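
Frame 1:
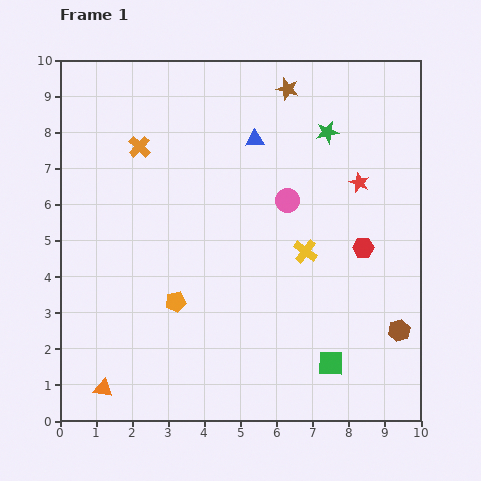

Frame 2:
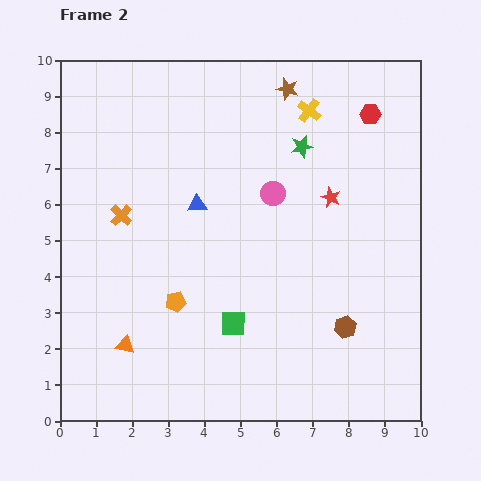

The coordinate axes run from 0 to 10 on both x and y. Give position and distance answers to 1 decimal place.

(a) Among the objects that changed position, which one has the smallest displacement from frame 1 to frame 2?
the pink circle

(moved 0.4)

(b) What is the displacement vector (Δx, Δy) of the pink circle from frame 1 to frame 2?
(-0.4, 0.2)

The pink circle was at (6.3, 6.1) in frame 1 and (5.9, 6.3) in frame 2.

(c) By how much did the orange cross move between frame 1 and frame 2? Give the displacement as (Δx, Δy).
(-0.5, -1.9)

The orange cross was at (2.2, 7.6) in frame 1 and (1.7, 5.7) in frame 2.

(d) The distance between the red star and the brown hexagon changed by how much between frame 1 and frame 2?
-0.6

Distance in frame 1: 4.2. Distance in frame 2: 3.6.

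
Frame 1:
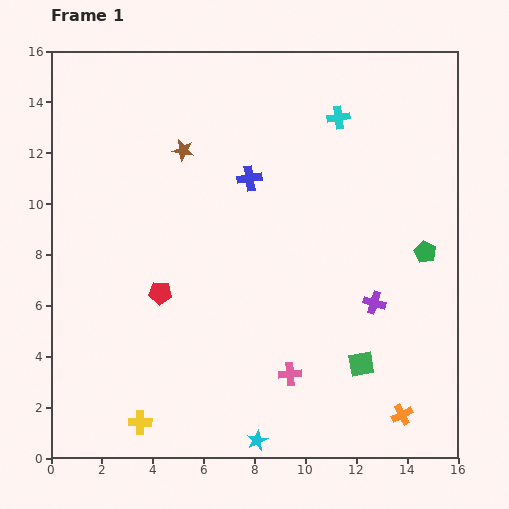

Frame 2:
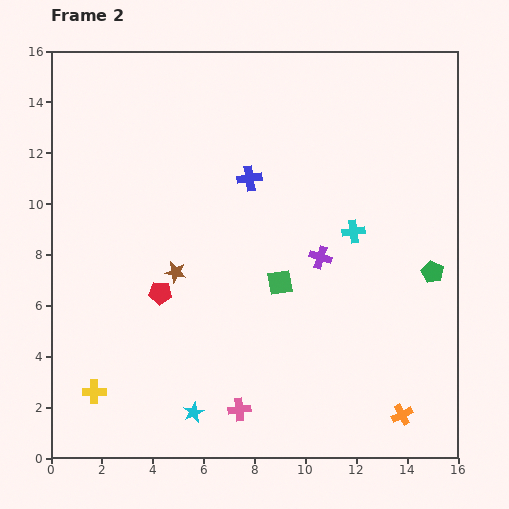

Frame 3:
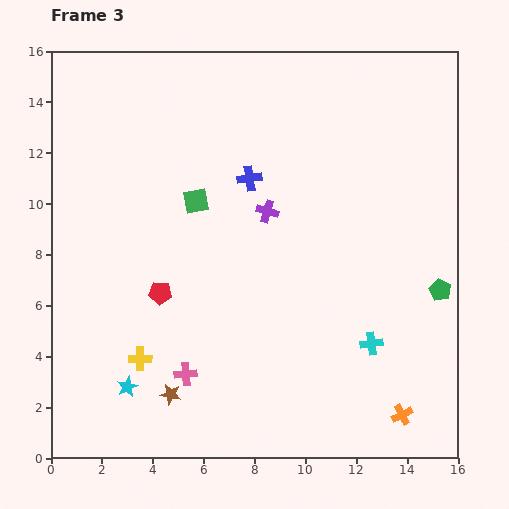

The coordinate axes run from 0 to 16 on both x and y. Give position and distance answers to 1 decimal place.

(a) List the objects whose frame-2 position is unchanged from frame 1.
the blue cross, the orange cross, the red pentagon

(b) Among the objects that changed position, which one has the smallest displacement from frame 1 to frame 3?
the green pentagon

(moved 1.6)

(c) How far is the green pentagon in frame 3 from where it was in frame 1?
1.6

The green pentagon moved from (14.7, 8.1) to (15.3, 6.6), a distance of √(0.6² + 1.5²) ≈ 1.6.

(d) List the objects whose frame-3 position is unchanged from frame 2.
the blue cross, the orange cross, the red pentagon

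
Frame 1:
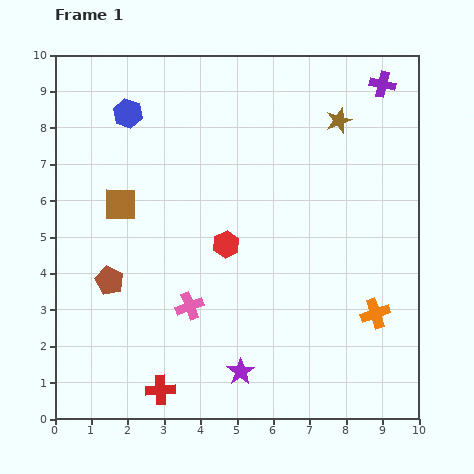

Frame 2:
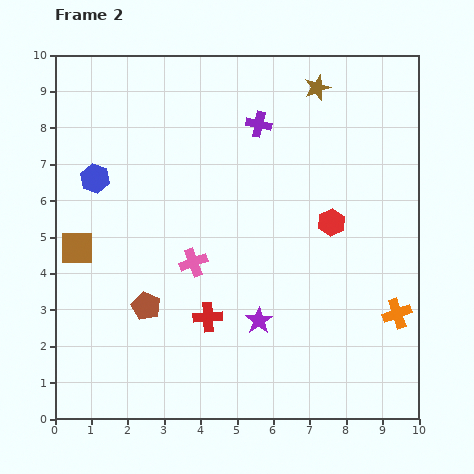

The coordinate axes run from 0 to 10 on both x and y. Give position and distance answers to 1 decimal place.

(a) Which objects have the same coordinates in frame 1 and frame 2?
none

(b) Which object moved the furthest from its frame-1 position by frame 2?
the purple cross

(moved 3.6; next 3.0)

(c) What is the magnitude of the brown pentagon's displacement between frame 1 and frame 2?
1.2

The brown pentagon moved from (1.5, 3.8) to (2.5, 3.1), a distance of √(1.0² + 0.7²) ≈ 1.2.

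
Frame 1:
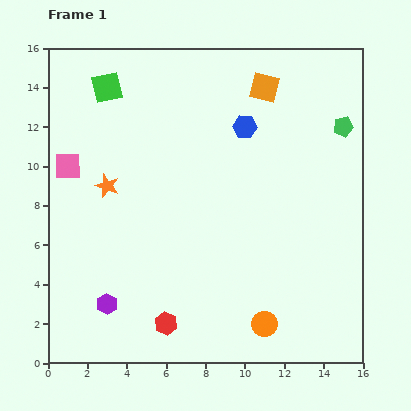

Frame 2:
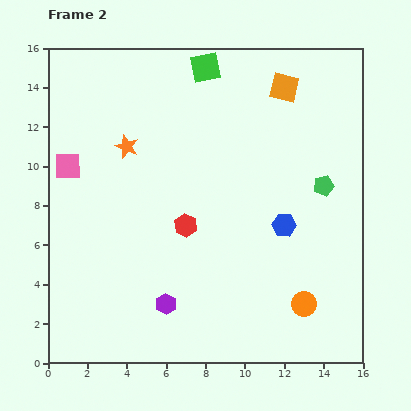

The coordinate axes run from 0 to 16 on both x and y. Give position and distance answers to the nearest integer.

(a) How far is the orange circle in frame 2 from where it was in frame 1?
2

The orange circle moved from (11, 2) to (13, 3), a distance of √(2² + 1²) ≈ 2.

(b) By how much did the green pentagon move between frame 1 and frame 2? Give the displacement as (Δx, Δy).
(-1, -3)

The green pentagon was at (15, 12) in frame 1 and (14, 9) in frame 2.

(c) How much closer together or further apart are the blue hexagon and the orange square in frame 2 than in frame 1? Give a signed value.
+5

Distance in frame 1: 2. Distance in frame 2: 7.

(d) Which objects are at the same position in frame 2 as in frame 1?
the pink square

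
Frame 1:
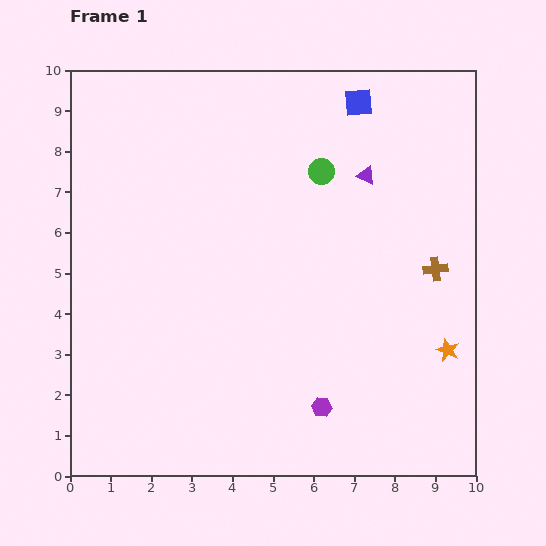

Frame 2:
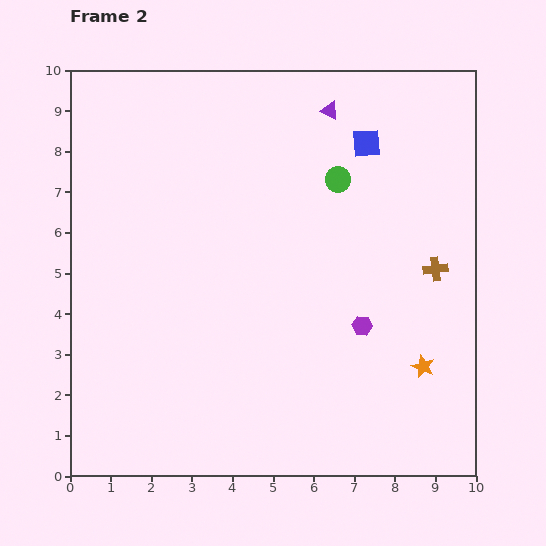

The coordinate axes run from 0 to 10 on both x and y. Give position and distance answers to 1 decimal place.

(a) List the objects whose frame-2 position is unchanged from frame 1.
the brown cross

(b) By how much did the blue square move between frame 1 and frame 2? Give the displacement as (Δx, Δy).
(0.2, -1.0)

The blue square was at (7.1, 9.2) in frame 1 and (7.3, 8.2) in frame 2.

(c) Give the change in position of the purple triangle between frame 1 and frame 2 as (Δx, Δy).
(-0.9, 1.6)

The purple triangle was at (7.3, 7.4) in frame 1 and (6.4, 9.0) in frame 2.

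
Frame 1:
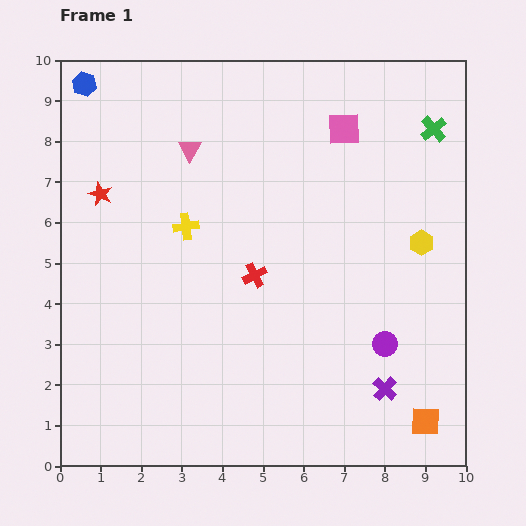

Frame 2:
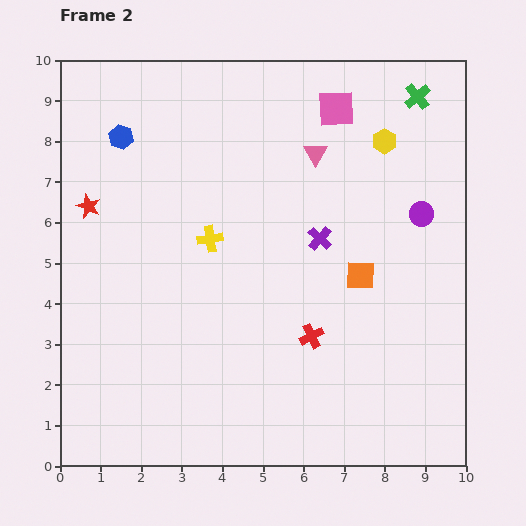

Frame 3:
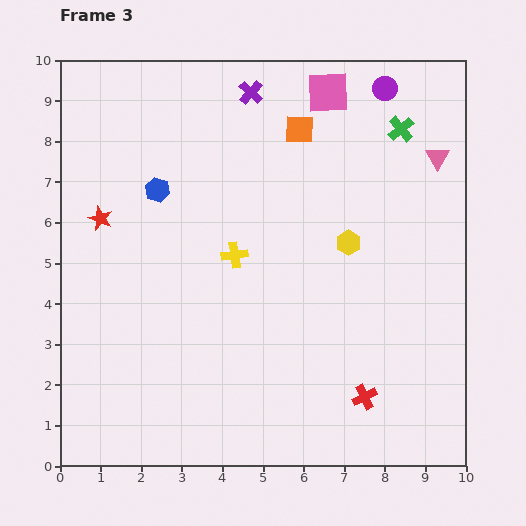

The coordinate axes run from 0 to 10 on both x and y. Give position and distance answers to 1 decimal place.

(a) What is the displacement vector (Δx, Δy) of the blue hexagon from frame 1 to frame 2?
(0.9, -1.3)

The blue hexagon was at (0.6, 9.4) in frame 1 and (1.5, 8.1) in frame 2.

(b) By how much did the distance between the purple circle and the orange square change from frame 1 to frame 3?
+0.2

Distance in frame 1: 2.1. Distance in frame 3: 2.3.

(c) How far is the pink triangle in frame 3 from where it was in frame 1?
6.1

The pink triangle moved from (3.2, 7.8) to (9.3, 7.6), a distance of √(6.1² + 0.2²) ≈ 6.1.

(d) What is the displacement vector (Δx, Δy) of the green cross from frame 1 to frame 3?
(-0.8, 0.0)

The green cross was at (9.2, 8.3) in frame 1 and (8.4, 8.3) in frame 3.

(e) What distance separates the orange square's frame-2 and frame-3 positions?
3.9

The orange square moved from (7.4, 4.7) to (5.9, 8.3), a distance of √(1.5² + 3.6²) ≈ 3.9.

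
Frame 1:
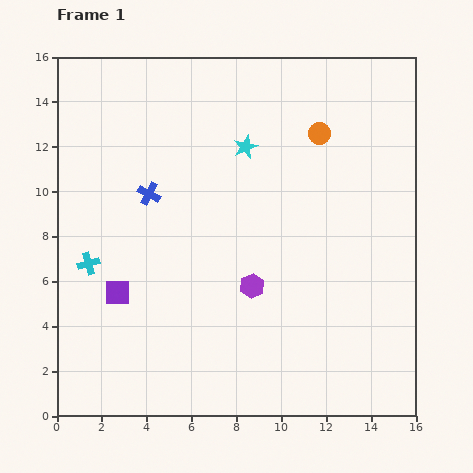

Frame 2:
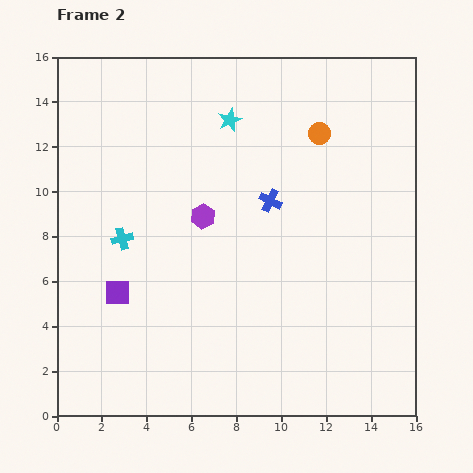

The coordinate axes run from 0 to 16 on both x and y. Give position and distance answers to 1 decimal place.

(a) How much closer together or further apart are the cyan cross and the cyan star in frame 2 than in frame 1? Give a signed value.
-1.5

Distance in frame 1: 8.7. Distance in frame 2: 7.2.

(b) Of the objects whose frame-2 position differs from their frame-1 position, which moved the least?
the cyan star

(moved 1.4)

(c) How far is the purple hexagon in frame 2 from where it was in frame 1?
3.8

The purple hexagon moved from (8.7, 5.8) to (6.5, 8.9), a distance of √(2.2² + 3.1²) ≈ 3.8.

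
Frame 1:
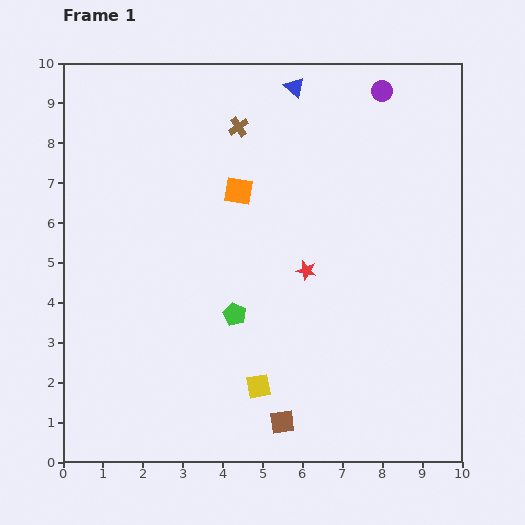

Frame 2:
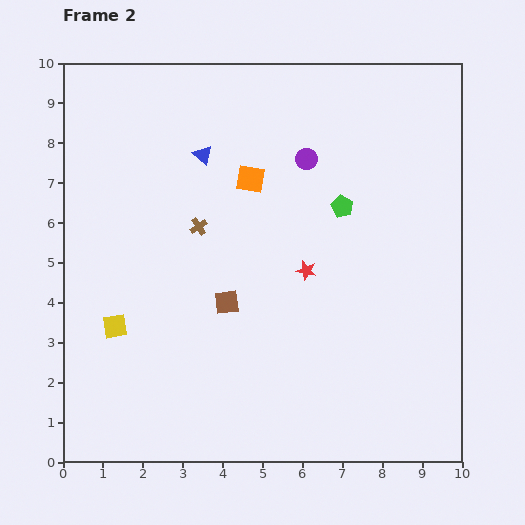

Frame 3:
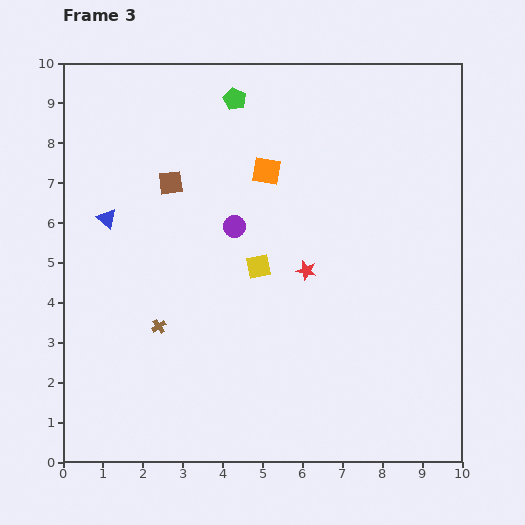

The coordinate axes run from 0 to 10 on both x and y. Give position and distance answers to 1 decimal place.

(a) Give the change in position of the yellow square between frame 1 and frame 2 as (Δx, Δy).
(-3.6, 1.5)

The yellow square was at (4.9, 1.9) in frame 1 and (1.3, 3.4) in frame 2.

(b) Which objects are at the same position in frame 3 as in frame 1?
the red star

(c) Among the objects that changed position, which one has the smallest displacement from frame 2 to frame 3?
the orange square

(moved 0.4)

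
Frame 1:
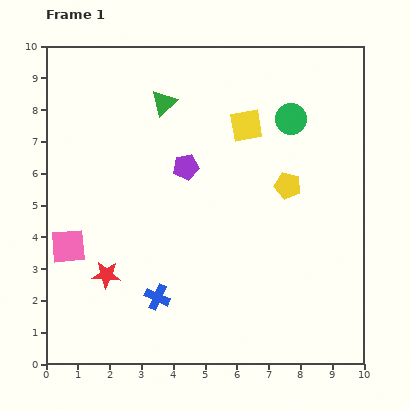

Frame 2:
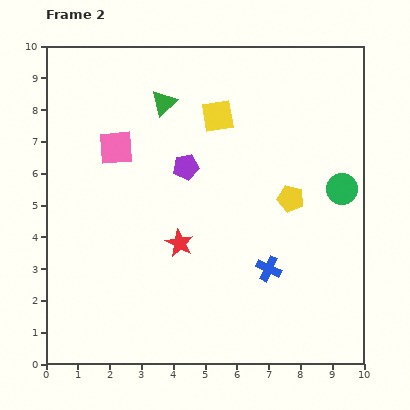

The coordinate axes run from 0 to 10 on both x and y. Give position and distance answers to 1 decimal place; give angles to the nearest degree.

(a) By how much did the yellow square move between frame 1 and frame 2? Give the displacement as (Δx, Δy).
(-0.9, 0.3)

The yellow square was at (6.3, 7.5) in frame 1 and (5.4, 7.8) in frame 2.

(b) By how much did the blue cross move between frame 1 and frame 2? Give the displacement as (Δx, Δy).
(3.5, 0.9)

The blue cross was at (3.5, 2.1) in frame 1 and (7.0, 3.0) in frame 2.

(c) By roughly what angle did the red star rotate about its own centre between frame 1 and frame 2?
24° clockwise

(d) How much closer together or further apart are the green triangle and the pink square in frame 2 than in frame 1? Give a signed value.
-3.3

Distance in frame 1: 5.4. Distance in frame 2: 2.1.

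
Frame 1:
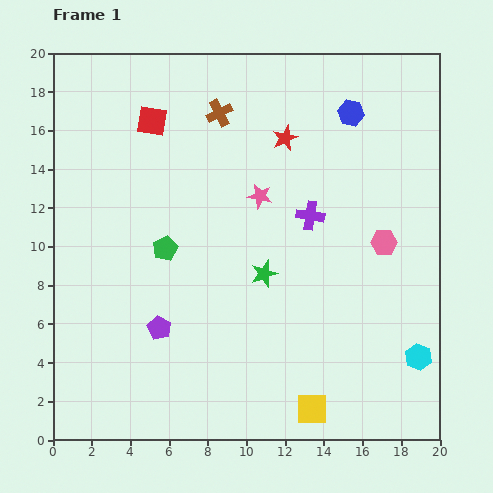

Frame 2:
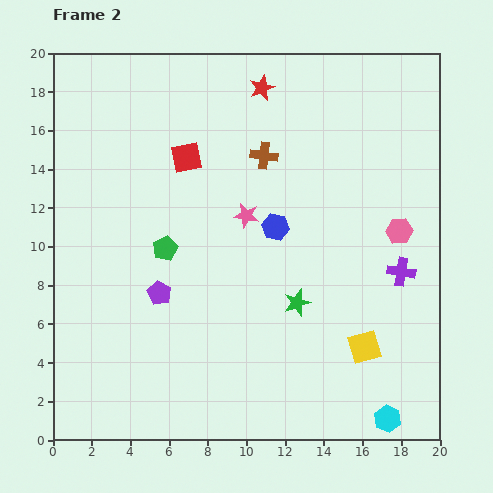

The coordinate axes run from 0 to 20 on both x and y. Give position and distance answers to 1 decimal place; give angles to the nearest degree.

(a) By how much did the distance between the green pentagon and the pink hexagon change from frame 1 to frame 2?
+0.8

Distance in frame 1: 11.3. Distance in frame 2: 12.1.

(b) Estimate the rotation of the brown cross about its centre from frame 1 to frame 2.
34° clockwise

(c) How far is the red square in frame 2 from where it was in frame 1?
2.6

The red square moved from (5.1, 16.5) to (6.9, 14.6), a distance of √(1.8² + 1.9²) ≈ 2.6.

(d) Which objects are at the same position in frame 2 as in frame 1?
the green pentagon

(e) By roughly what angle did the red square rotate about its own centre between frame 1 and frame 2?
20° counter-clockwise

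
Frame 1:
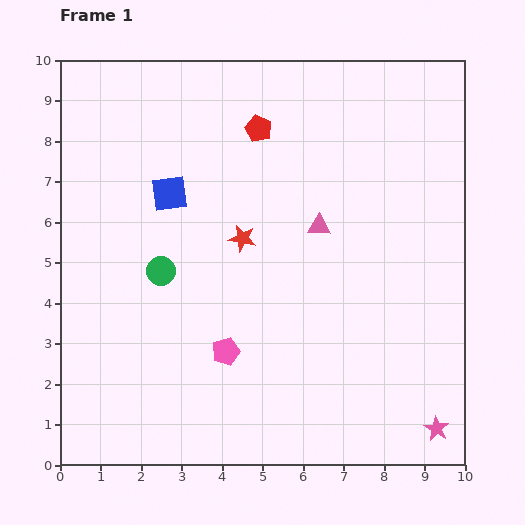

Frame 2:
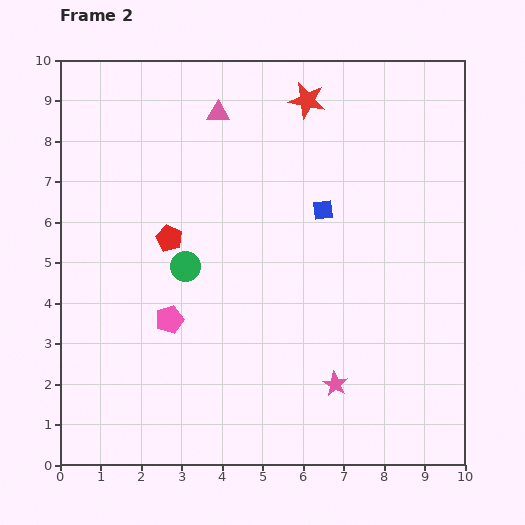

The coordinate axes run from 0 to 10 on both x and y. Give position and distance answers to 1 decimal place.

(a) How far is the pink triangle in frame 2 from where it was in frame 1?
3.8

The pink triangle moved from (6.4, 5.9) to (3.9, 8.7), a distance of √(2.5² + 2.8²) ≈ 3.8.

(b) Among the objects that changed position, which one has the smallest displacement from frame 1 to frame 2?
the green circle

(moved 0.6)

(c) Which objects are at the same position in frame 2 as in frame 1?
none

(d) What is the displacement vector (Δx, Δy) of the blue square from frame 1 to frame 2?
(3.8, -0.4)

The blue square was at (2.7, 6.7) in frame 1 and (6.5, 6.3) in frame 2.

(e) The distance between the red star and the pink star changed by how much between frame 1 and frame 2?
+0.3

Distance in frame 1: 6.7. Distance in frame 2: 7.0.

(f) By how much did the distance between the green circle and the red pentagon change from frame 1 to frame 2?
-3.4

Distance in frame 1: 4.2. Distance in frame 2: 0.8.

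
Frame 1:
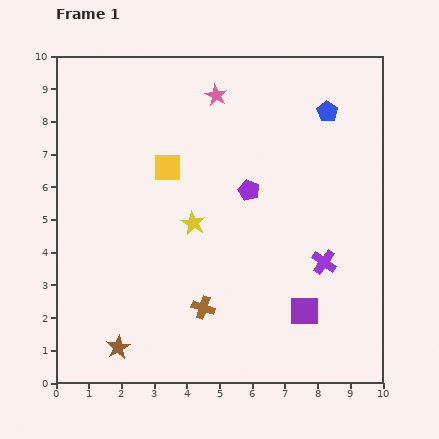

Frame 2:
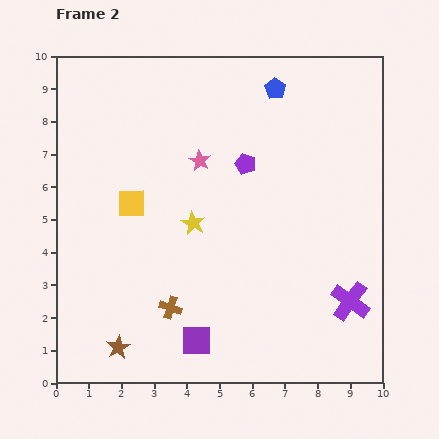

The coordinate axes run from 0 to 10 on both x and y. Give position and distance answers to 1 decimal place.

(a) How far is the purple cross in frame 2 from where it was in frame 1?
1.4

The purple cross moved from (8.2, 3.7) to (9.0, 2.5), a distance of √(0.8² + 1.2²) ≈ 1.4.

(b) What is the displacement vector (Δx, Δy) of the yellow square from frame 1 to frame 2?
(-1.1, -1.1)

The yellow square was at (3.4, 6.6) in frame 1 and (2.3, 5.5) in frame 2.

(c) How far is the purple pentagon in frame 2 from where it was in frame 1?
0.8

The purple pentagon moved from (5.9, 5.9) to (5.8, 6.7), a distance of √(0.1² + 0.8²) ≈ 0.8.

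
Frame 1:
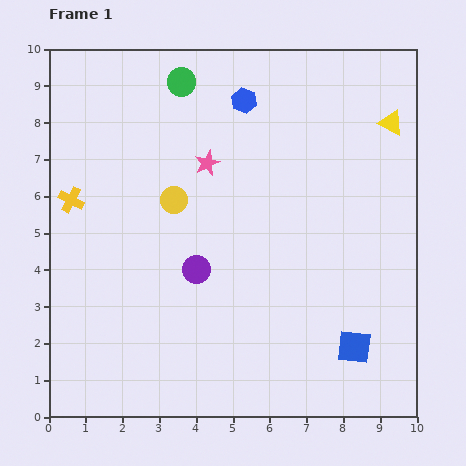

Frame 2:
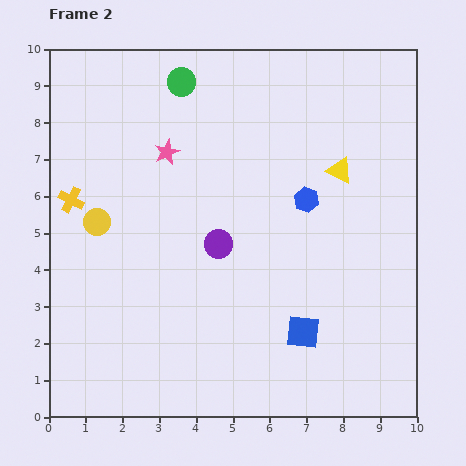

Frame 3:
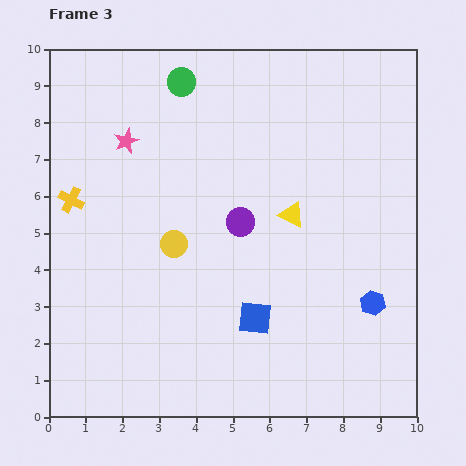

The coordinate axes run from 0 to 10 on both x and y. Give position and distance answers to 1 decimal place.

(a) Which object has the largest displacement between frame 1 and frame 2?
the blue hexagon

(moved 3.2; next 2.2)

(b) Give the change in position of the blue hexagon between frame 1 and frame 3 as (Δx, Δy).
(3.5, -5.5)

The blue hexagon was at (5.3, 8.6) in frame 1 and (8.8, 3.1) in frame 3.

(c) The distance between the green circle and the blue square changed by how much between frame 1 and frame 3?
-1.9

Distance in frame 1: 8.6. Distance in frame 3: 6.7.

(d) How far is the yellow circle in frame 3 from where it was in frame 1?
1.2

The yellow circle moved from (3.4, 5.9) to (3.4, 4.7), a distance of √(0.0² + 1.2²) ≈ 1.2.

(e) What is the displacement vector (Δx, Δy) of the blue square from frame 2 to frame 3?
(-1.3, 0.4)

The blue square was at (6.9, 2.3) in frame 2 and (5.6, 2.7) in frame 3.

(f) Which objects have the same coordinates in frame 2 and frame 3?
the green circle, the yellow cross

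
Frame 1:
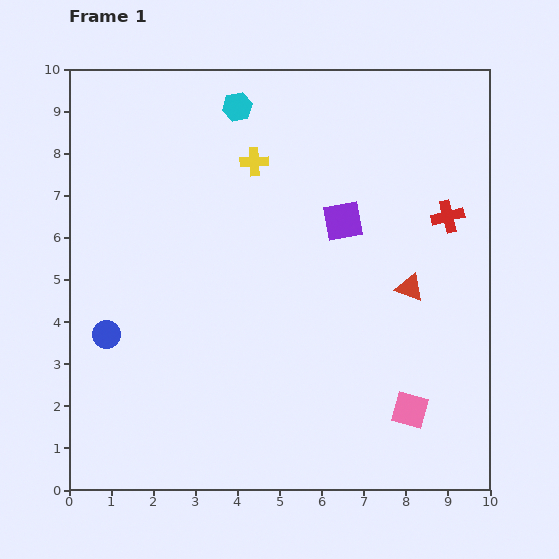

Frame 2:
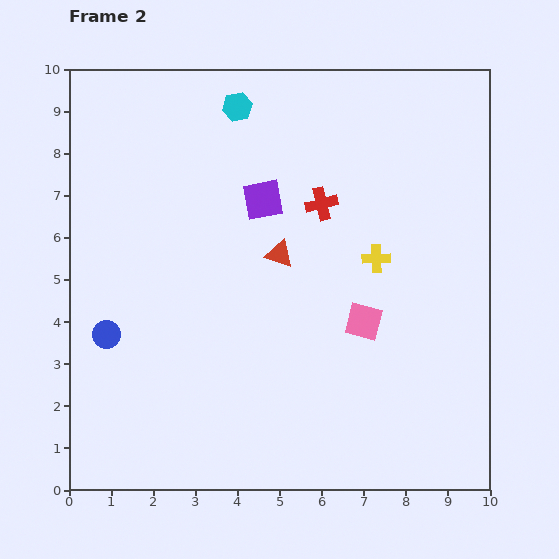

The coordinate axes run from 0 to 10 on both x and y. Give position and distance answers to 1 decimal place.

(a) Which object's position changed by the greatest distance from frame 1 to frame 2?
the yellow cross

(moved 3.7; next 3.2)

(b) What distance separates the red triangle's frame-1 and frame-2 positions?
3.2

The red triangle moved from (8.1, 4.8) to (5.0, 5.6), a distance of √(3.1² + 0.8²) ≈ 3.2.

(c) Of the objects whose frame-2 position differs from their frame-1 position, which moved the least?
the purple square

(moved 2.0)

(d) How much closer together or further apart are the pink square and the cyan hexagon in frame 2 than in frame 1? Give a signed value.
-2.4

Distance in frame 1: 8.3. Distance in frame 2: 5.9.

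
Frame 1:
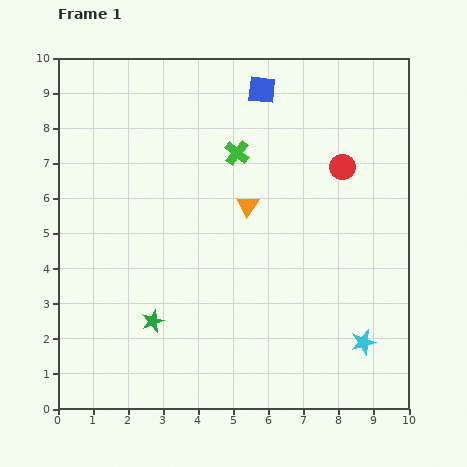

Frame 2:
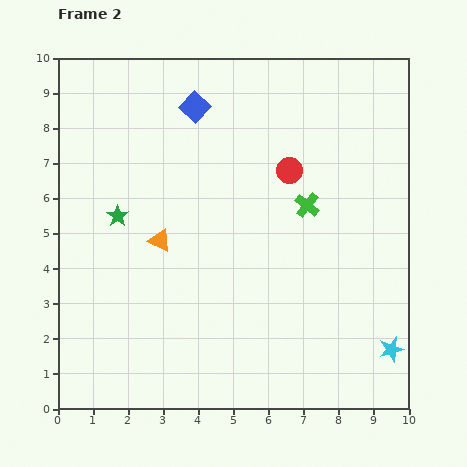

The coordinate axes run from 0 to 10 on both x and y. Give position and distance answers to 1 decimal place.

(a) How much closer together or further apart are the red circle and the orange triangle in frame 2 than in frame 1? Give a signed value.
+1.3

Distance in frame 1: 2.9. Distance in frame 2: 4.2.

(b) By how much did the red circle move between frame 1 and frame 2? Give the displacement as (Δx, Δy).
(-1.5, -0.1)

The red circle was at (8.1, 6.9) in frame 1 and (6.6, 6.8) in frame 2.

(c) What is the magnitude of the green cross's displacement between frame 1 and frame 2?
2.5

The green cross moved from (5.1, 7.3) to (7.1, 5.8), a distance of √(2.0² + 1.5²) ≈ 2.5.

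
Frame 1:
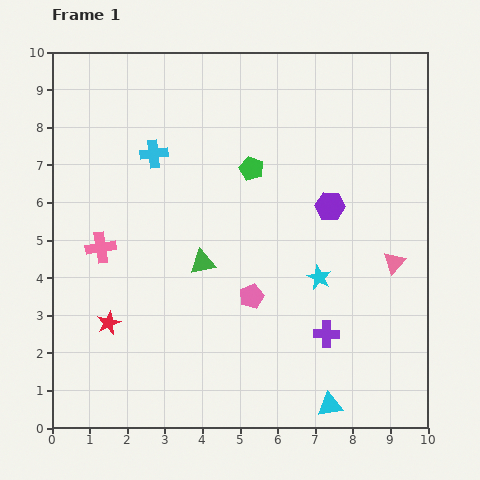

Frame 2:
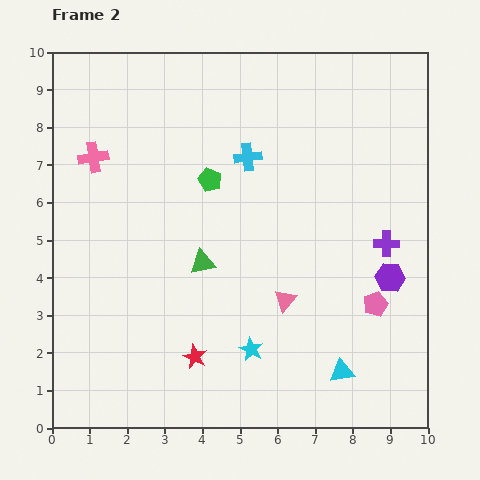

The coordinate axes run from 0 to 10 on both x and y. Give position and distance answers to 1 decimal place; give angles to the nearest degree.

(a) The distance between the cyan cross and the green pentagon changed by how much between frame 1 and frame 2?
-1.4

Distance in frame 1: 2.6. Distance in frame 2: 1.2.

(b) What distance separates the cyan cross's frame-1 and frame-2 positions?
2.5

The cyan cross moved from (2.7, 7.3) to (5.2, 7.2), a distance of √(2.5² + 0.1²) ≈ 2.5.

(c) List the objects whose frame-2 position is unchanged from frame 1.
the green triangle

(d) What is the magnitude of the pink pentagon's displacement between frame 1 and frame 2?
3.3

The pink pentagon moved from (5.3, 3.5) to (8.6, 3.3), a distance of √(3.3² + 0.2²) ≈ 3.3.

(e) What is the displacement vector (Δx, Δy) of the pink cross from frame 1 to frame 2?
(-0.2, 2.4)

The pink cross was at (1.3, 4.8) in frame 1 and (1.1, 7.2) in frame 2.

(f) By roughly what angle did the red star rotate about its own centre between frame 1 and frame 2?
22° counter-clockwise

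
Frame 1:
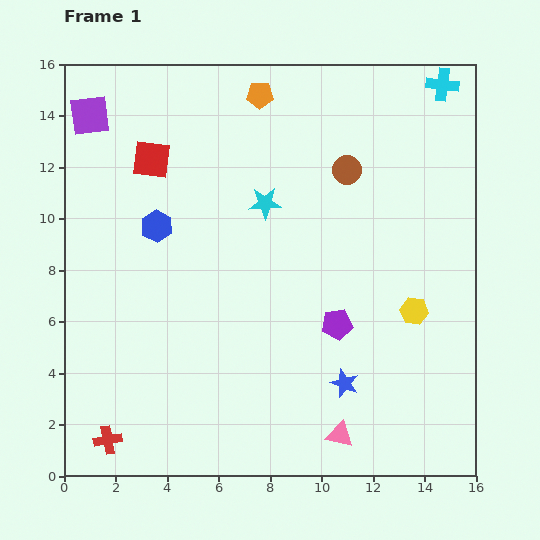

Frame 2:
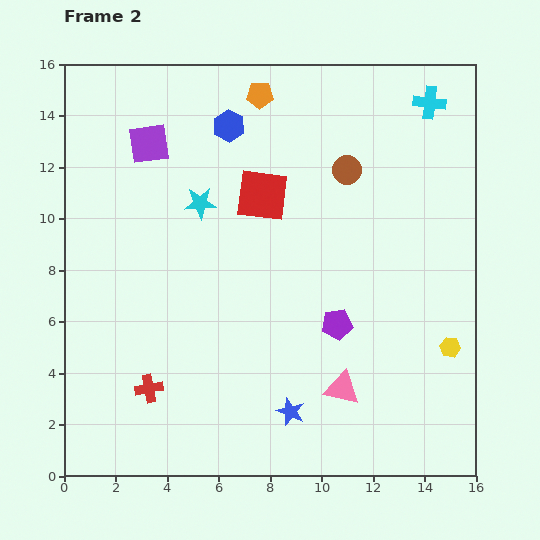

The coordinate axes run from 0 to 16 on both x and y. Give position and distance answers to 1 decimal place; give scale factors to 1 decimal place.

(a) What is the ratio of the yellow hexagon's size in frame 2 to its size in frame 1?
0.7×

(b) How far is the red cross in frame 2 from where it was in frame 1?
2.6

The red cross moved from (1.7, 1.4) to (3.3, 3.4), a distance of √(1.6² + 2.0²) ≈ 2.6.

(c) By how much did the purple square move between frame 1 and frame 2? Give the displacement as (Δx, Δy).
(2.3, -1.1)

The purple square was at (1.0, 14.0) in frame 1 and (3.3, 12.9) in frame 2.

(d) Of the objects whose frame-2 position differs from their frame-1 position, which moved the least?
the cyan cross

(moved 0.9)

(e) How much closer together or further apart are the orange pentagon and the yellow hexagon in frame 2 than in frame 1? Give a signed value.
+2.0

Distance in frame 1: 10.3. Distance in frame 2: 12.3.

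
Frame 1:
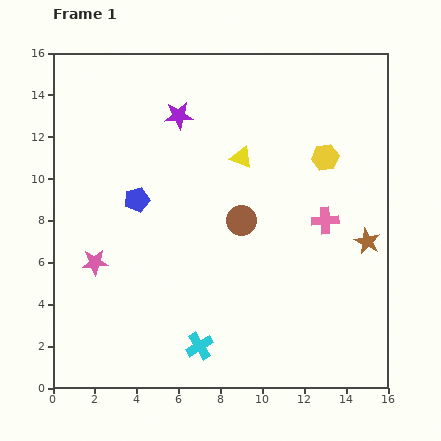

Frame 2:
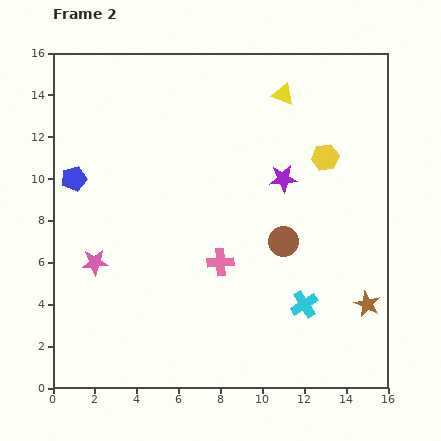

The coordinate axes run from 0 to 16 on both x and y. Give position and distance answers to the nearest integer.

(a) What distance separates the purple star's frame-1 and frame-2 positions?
6

The purple star moved from (6, 13) to (11, 10), a distance of √(5² + 3²) ≈ 6.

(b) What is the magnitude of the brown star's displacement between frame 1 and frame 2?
3

The brown star moved from (15, 7) to (15, 4), a distance of √(0² + 3²) ≈ 3.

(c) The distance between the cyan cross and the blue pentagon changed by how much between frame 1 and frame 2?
+5

Distance in frame 1: 8. Distance in frame 2: 13.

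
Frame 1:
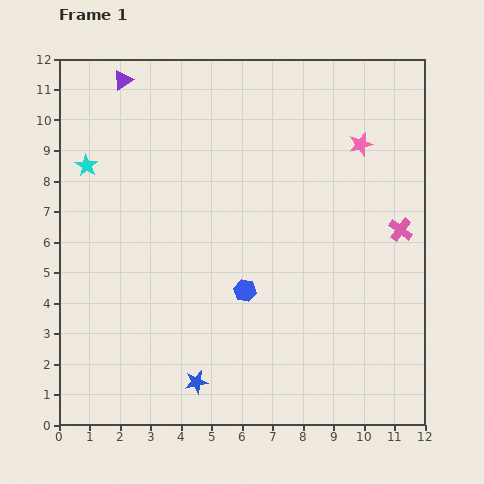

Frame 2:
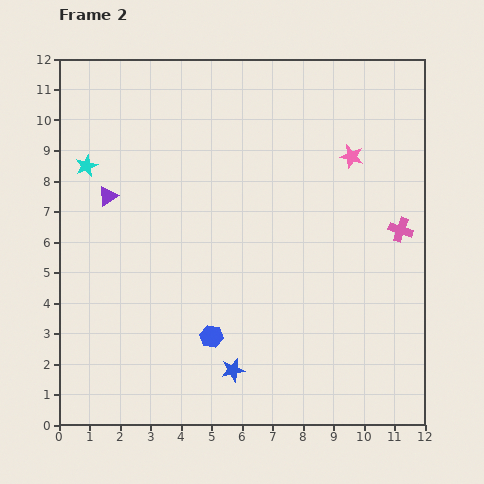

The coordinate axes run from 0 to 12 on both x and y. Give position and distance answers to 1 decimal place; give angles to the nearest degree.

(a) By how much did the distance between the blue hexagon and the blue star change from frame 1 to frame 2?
-2.1

Distance in frame 1: 3.4. Distance in frame 2: 1.3.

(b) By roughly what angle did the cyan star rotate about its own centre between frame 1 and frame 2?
15° clockwise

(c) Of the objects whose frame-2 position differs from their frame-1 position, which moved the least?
the pink star

(moved 0.5)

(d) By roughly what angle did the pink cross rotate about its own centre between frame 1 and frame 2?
18° counter-clockwise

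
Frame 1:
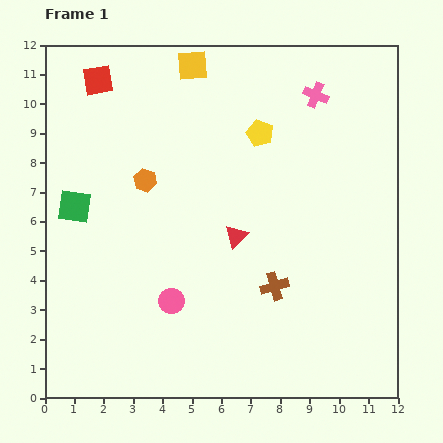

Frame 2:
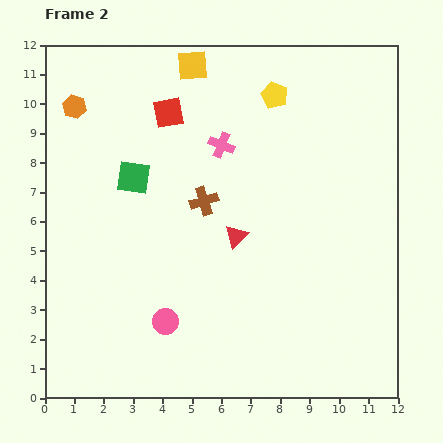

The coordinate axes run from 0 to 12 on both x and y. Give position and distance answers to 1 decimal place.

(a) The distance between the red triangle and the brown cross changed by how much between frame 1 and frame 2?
-0.5

Distance in frame 1: 2.1. Distance in frame 2: 1.6.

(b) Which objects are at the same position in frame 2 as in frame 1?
the yellow square, the red triangle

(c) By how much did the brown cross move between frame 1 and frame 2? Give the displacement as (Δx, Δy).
(-2.4, 2.9)

The brown cross was at (7.8, 3.8) in frame 1 and (5.4, 6.7) in frame 2.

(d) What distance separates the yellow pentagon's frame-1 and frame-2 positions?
1.4

The yellow pentagon moved from (7.3, 9.0) to (7.8, 10.3), a distance of √(0.5² + 1.3²) ≈ 1.4.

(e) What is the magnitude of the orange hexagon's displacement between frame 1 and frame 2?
3.5

The orange hexagon moved from (3.4, 7.4) to (1.0, 9.9), a distance of √(2.4² + 2.5²) ≈ 3.5.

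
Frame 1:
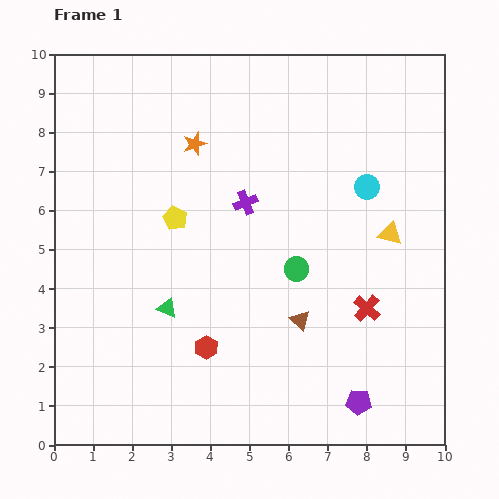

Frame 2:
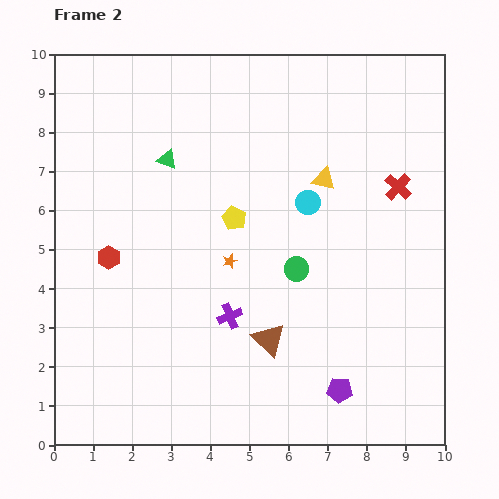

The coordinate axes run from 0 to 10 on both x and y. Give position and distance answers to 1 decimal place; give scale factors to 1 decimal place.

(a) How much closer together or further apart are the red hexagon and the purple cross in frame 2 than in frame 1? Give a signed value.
-0.4

Distance in frame 1: 3.8. Distance in frame 2: 3.4.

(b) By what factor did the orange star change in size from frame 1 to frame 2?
0.6×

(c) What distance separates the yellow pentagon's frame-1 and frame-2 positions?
1.5

The yellow pentagon moved from (3.1, 5.8) to (4.6, 5.8), a distance of √(1.5² + 0.0²) ≈ 1.5.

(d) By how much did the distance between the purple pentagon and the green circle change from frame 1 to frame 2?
-0.5

Distance in frame 1: 3.8. Distance in frame 2: 3.3.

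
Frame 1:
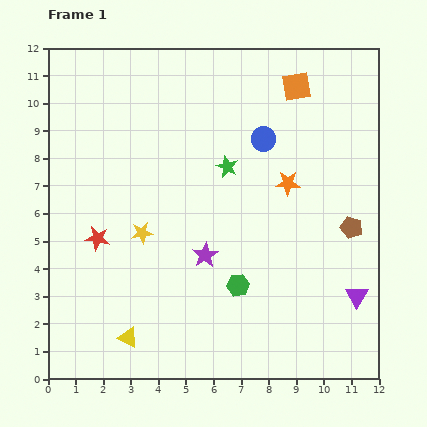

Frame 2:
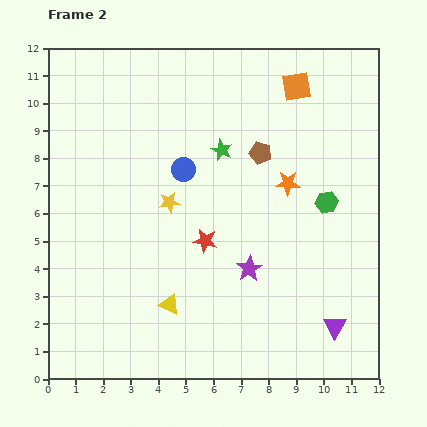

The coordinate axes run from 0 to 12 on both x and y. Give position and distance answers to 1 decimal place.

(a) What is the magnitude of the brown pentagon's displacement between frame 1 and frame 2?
4.3

The brown pentagon moved from (11.0, 5.5) to (7.7, 8.2), a distance of √(3.3² + 2.7²) ≈ 4.3.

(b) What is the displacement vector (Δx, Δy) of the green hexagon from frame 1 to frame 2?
(3.2, 3.0)

The green hexagon was at (6.9, 3.4) in frame 1 and (10.1, 6.4) in frame 2.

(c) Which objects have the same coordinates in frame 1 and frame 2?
the orange star, the orange square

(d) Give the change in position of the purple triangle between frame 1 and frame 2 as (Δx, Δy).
(-0.8, -1.1)

The purple triangle was at (11.2, 3.0) in frame 1 and (10.4, 1.9) in frame 2.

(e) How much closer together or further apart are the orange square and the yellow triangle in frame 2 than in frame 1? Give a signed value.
-1.9

Distance in frame 1: 11.0. Distance in frame 2: 9.1.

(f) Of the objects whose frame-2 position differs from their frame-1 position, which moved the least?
the green star

(moved 0.6)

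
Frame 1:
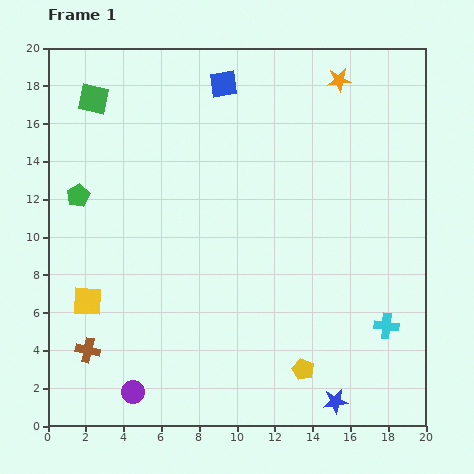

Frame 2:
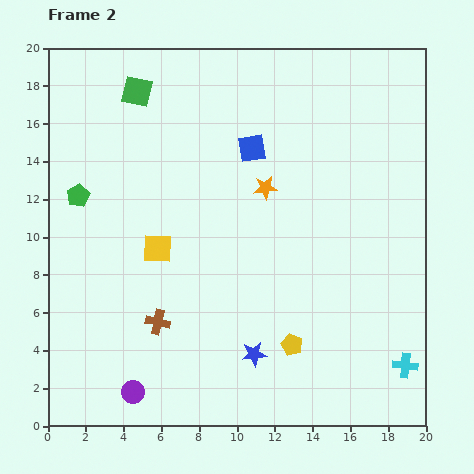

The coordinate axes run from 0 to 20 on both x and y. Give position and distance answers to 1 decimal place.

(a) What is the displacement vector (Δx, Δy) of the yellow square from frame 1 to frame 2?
(3.7, 2.8)

The yellow square was at (2.1, 6.6) in frame 1 and (5.8, 9.4) in frame 2.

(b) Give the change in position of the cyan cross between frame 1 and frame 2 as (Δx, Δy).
(1.0, -2.1)

The cyan cross was at (17.9, 5.3) in frame 1 and (18.9, 3.2) in frame 2.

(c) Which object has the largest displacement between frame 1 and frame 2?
the orange star

(moved 6.9; next 5.0)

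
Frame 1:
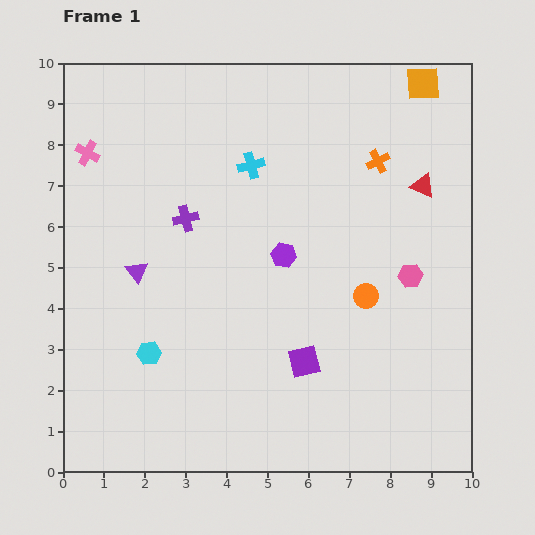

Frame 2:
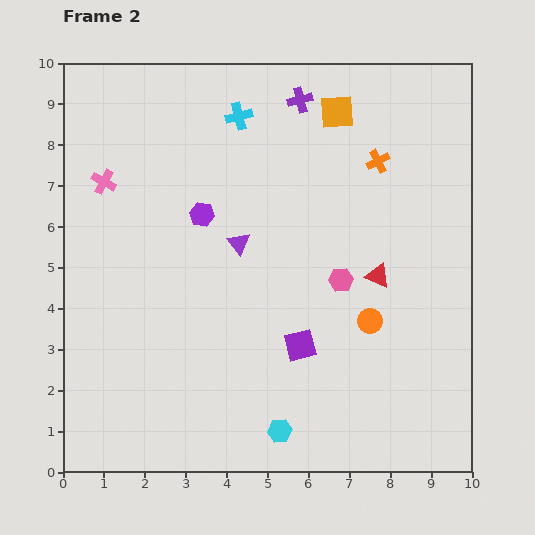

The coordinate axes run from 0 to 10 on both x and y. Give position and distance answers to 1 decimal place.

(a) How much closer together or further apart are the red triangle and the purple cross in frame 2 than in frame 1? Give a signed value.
-1.2

Distance in frame 1: 5.9. Distance in frame 2: 4.7.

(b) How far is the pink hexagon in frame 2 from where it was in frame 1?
1.7

The pink hexagon moved from (8.5, 4.8) to (6.8, 4.7), a distance of √(1.7² + 0.1²) ≈ 1.7.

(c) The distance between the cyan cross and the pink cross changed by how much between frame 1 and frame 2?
-0.3

Distance in frame 1: 4.0. Distance in frame 2: 3.7.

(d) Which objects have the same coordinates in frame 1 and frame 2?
the orange cross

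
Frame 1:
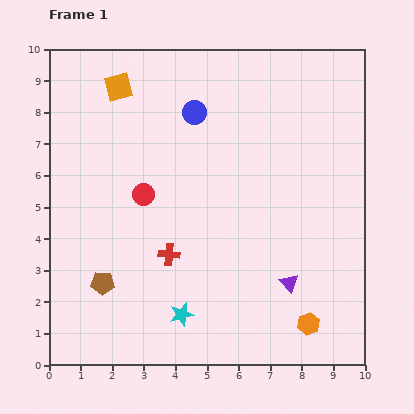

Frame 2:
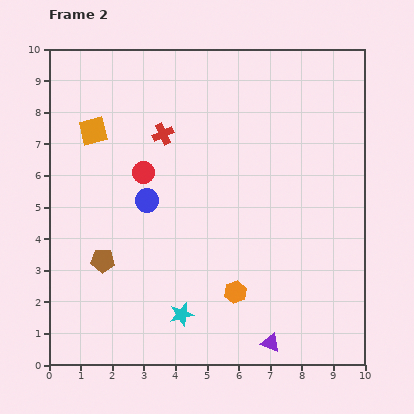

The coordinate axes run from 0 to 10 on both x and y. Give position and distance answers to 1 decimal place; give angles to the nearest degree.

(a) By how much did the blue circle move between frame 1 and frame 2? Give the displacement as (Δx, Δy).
(-1.5, -2.8)

The blue circle was at (4.6, 8.0) in frame 1 and (3.1, 5.2) in frame 2.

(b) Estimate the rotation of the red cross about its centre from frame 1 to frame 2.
30° counter-clockwise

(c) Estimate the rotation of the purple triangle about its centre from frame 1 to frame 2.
29° counter-clockwise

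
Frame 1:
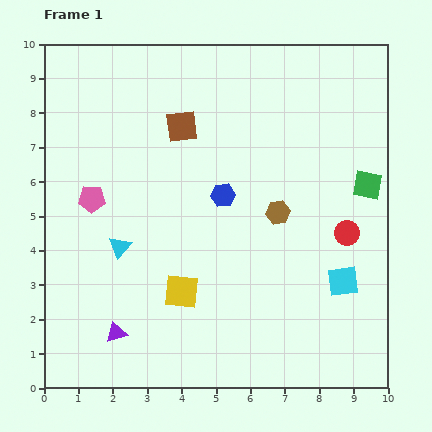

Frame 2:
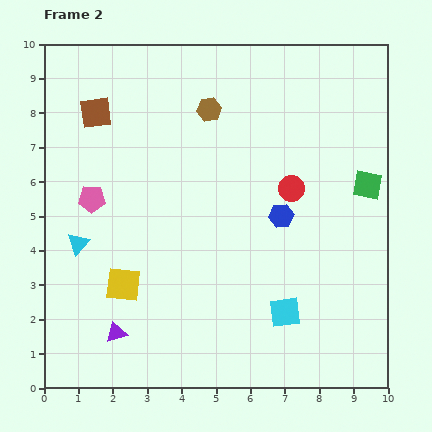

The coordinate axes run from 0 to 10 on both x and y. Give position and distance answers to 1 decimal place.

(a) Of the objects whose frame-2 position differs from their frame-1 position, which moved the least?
the cyan triangle

(moved 1.2)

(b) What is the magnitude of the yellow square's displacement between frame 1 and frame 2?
1.7

The yellow square moved from (4.0, 2.8) to (2.3, 3.0), a distance of √(1.7² + 0.2²) ≈ 1.7.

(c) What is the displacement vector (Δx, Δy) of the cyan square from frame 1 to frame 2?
(-1.7, -0.9)

The cyan square was at (8.7, 3.1) in frame 1 and (7.0, 2.2) in frame 2.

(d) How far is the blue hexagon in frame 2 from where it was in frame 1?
1.8

The blue hexagon moved from (5.2, 5.6) to (6.9, 5.0), a distance of √(1.7² + 0.6²) ≈ 1.8.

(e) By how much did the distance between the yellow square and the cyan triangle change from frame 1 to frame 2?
-0.4

Distance in frame 1: 2.2. Distance in frame 2: 1.8.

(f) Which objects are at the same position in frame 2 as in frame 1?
the pink pentagon, the purple triangle, the green square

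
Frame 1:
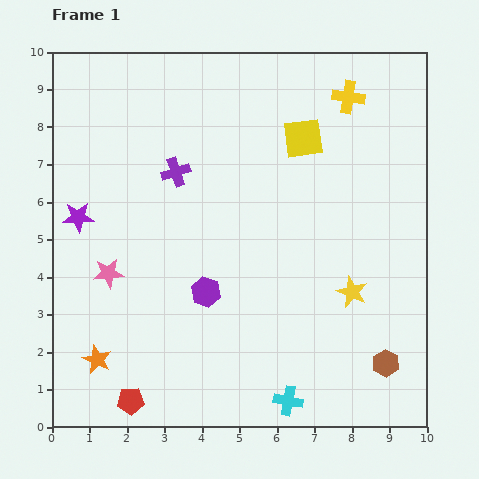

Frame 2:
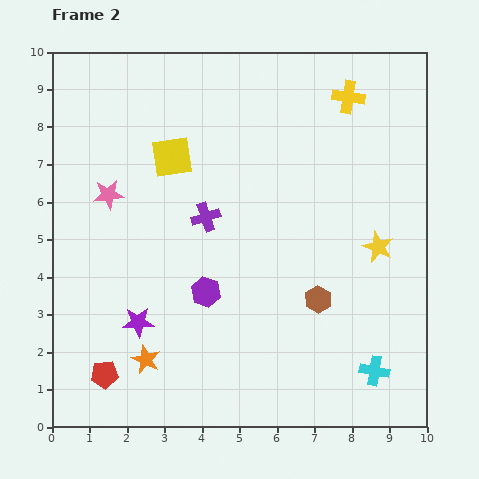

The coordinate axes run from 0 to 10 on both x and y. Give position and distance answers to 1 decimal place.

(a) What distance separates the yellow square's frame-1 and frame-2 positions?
3.5

The yellow square moved from (6.7, 7.7) to (3.2, 7.2), a distance of √(3.5² + 0.5²) ≈ 3.5.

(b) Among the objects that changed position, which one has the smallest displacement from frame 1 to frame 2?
the red pentagon

(moved 1.0)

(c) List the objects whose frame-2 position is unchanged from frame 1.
the yellow cross, the purple hexagon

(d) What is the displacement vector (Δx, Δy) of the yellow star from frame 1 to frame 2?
(0.7, 1.2)

The yellow star was at (8.0, 3.6) in frame 1 and (8.7, 4.8) in frame 2.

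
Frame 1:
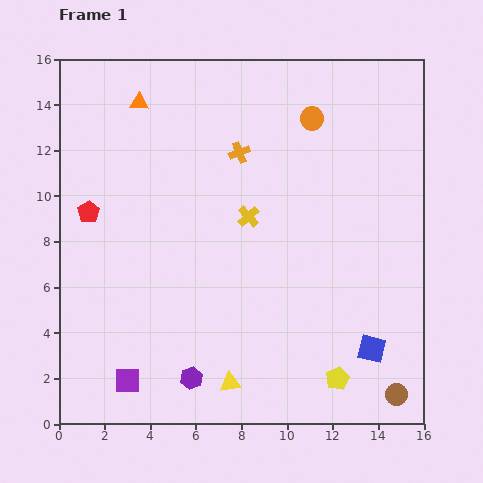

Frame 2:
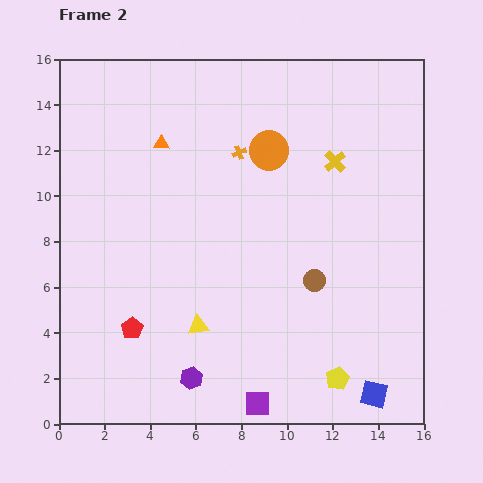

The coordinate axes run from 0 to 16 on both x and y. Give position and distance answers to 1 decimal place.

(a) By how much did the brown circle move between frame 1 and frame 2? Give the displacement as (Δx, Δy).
(-3.6, 5.0)

The brown circle was at (14.8, 1.3) in frame 1 and (11.2, 6.3) in frame 2.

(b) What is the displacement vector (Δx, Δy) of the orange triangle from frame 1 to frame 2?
(1.0, -1.8)

The orange triangle was at (3.5, 14.1) in frame 1 and (4.5, 12.3) in frame 2.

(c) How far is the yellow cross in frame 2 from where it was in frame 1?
4.5

The yellow cross moved from (8.3, 9.1) to (12.1, 11.5), a distance of √(3.8² + 2.4²) ≈ 4.5.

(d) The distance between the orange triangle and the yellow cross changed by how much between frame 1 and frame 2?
+0.7

Distance in frame 1: 6.9. Distance in frame 2: 7.6.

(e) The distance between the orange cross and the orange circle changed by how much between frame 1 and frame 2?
-2.2

Distance in frame 1: 3.5. Distance in frame 2: 1.3.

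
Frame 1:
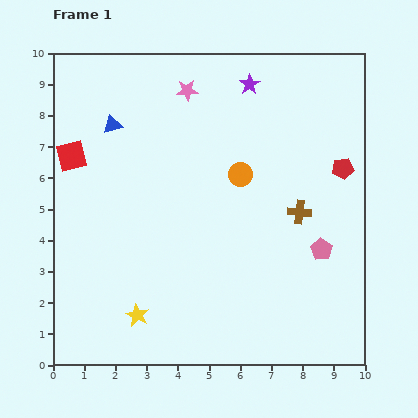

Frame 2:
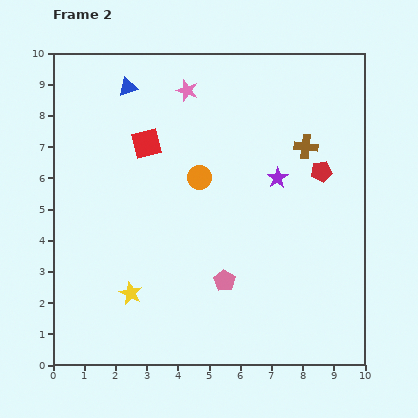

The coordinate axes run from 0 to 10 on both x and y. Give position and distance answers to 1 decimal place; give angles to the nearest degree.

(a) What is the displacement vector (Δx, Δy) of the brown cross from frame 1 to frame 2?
(0.2, 2.1)

The brown cross was at (7.9, 4.9) in frame 1 and (8.1, 7.0) in frame 2.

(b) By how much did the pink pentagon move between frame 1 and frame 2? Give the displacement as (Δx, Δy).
(-3.1, -1.0)

The pink pentagon was at (8.6, 3.7) in frame 1 and (5.5, 2.7) in frame 2.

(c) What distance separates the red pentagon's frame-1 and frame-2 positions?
0.7

The red pentagon moved from (9.3, 6.3) to (8.6, 6.2), a distance of √(0.7² + 0.1²) ≈ 0.7.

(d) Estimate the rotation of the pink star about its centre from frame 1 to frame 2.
24° clockwise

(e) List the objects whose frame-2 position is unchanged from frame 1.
the pink star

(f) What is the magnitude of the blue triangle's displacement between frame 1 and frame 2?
1.3

The blue triangle moved from (1.9, 7.7) to (2.4, 8.9), a distance of √(0.5² + 1.2²) ≈ 1.3.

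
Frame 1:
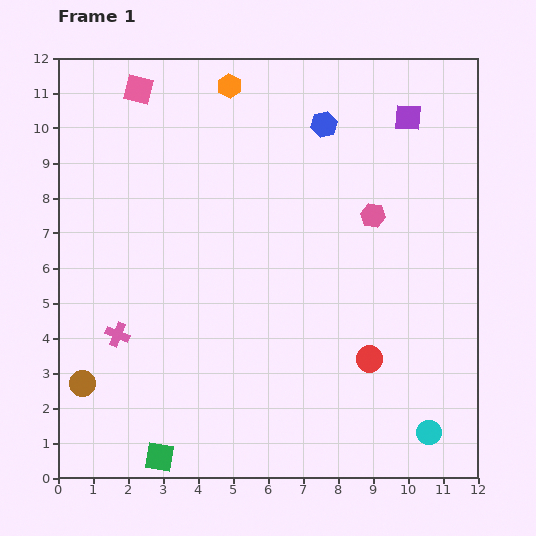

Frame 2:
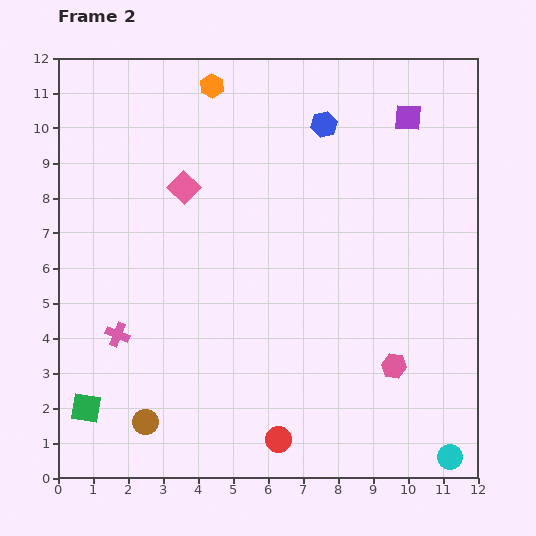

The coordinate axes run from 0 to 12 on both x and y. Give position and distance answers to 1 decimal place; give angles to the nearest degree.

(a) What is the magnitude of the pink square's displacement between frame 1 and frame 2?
3.1

The pink square moved from (2.3, 11.1) to (3.6, 8.3), a distance of √(1.3² + 2.8²) ≈ 3.1.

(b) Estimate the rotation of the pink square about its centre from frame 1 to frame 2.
30° clockwise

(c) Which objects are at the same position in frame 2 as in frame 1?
the purple square, the pink cross, the blue hexagon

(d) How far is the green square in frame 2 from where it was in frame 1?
2.5

The green square moved from (2.9, 0.6) to (0.8, 2.0), a distance of √(2.1² + 1.4²) ≈ 2.5.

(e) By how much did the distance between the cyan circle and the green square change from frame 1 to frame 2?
+2.8

Distance in frame 1: 7.7. Distance in frame 2: 10.5.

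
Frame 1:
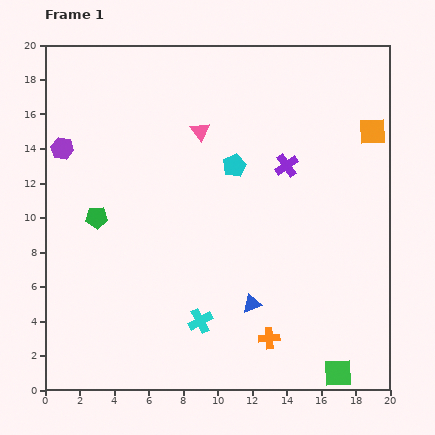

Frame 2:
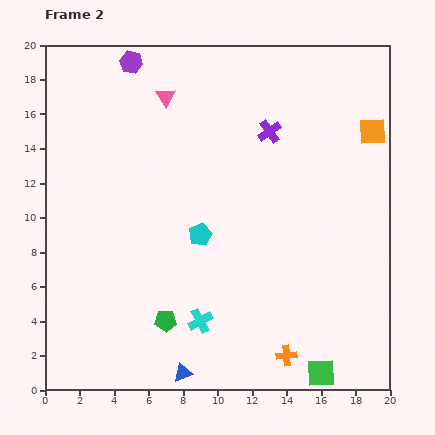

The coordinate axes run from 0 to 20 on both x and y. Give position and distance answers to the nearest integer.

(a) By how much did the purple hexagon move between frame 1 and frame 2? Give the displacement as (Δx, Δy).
(4, 5)

The purple hexagon was at (1, 14) in frame 1 and (5, 19) in frame 2.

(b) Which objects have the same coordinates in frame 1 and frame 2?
the orange square, the cyan cross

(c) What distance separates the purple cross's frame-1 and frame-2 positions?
2

The purple cross moved from (14, 13) to (13, 15), a distance of √(1² + 2²) ≈ 2.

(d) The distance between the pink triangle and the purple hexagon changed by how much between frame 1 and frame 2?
-5

Distance in frame 1: 8. Distance in frame 2: 3.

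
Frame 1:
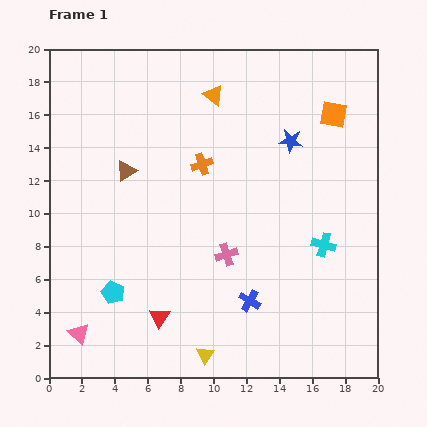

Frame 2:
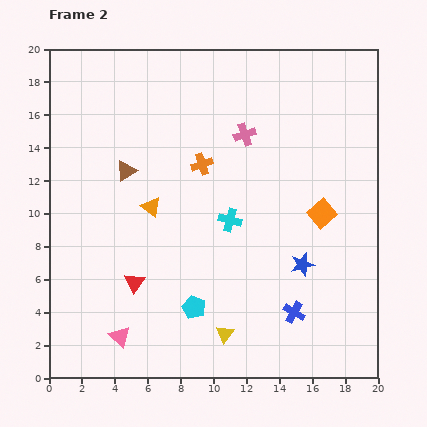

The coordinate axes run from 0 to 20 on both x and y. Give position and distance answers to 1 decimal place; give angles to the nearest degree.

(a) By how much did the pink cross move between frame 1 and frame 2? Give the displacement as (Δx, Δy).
(1.1, 7.3)

The pink cross was at (10.8, 7.5) in frame 1 and (11.9, 14.8) in frame 2.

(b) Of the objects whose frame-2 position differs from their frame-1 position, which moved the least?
the yellow triangle

(moved 1.8)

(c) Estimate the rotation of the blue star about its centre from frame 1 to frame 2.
23° counter-clockwise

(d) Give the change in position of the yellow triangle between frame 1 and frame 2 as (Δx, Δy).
(1.2, 1.3)

The yellow triangle was at (9.5, 1.4) in frame 1 and (10.7, 2.7) in frame 2.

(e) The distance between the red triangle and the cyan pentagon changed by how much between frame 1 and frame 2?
+0.7

Distance in frame 1: 3.2. Distance in frame 2: 3.9.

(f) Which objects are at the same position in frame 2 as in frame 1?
the orange cross, the brown triangle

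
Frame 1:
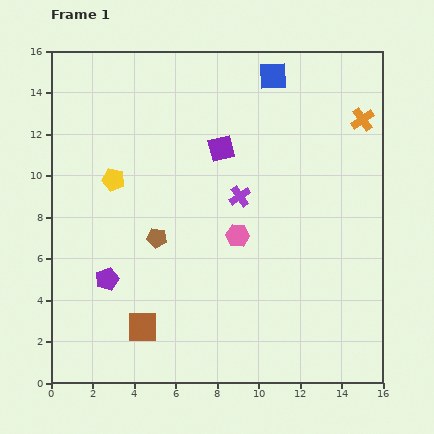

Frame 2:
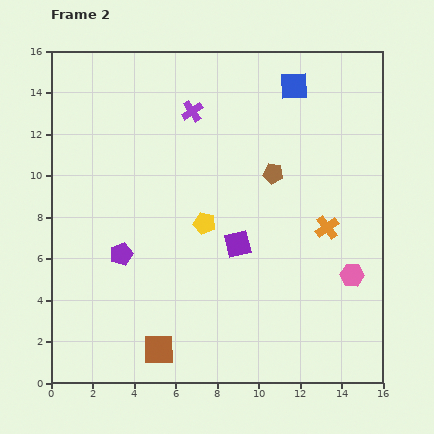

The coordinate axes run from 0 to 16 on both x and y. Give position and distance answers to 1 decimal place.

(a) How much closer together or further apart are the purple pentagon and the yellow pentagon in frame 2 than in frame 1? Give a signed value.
-0.5

Distance in frame 1: 4.8. Distance in frame 2: 4.3.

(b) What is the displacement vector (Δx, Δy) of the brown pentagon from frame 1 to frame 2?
(5.6, 3.1)

The brown pentagon was at (5.1, 7.0) in frame 1 and (10.7, 10.1) in frame 2.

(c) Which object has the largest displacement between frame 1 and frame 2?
the brown pentagon

(moved 6.4; next 5.8)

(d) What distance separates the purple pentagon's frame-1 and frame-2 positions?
1.4

The purple pentagon moved from (2.7, 5.0) to (3.4, 6.2), a distance of √(0.7² + 1.2²) ≈ 1.4.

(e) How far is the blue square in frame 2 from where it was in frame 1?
1.1

The blue square moved from (10.7, 14.8) to (11.7, 14.3), a distance of √(1.0² + 0.5²) ≈ 1.1.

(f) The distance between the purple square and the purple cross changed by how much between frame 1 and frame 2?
+4.3

Distance in frame 1: 2.5. Distance in frame 2: 6.8.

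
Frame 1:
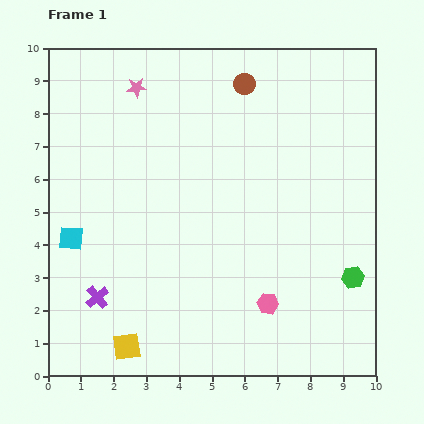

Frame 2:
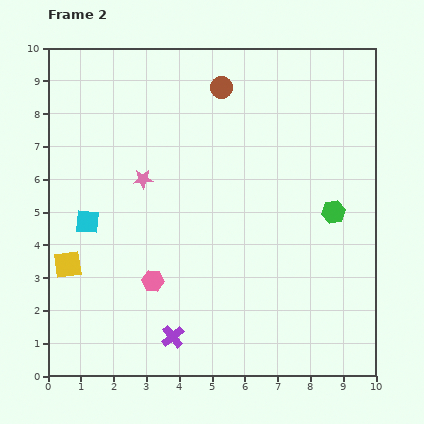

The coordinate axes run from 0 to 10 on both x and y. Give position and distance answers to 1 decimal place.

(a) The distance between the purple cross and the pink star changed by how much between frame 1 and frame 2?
-1.6

Distance in frame 1: 6.5. Distance in frame 2: 4.9.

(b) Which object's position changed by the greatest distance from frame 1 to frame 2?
the pink hexagon

(moved 3.6; next 3.1)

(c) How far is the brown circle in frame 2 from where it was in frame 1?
0.7

The brown circle moved from (6.0, 8.9) to (5.3, 8.8), a distance of √(0.7² + 0.1²) ≈ 0.7.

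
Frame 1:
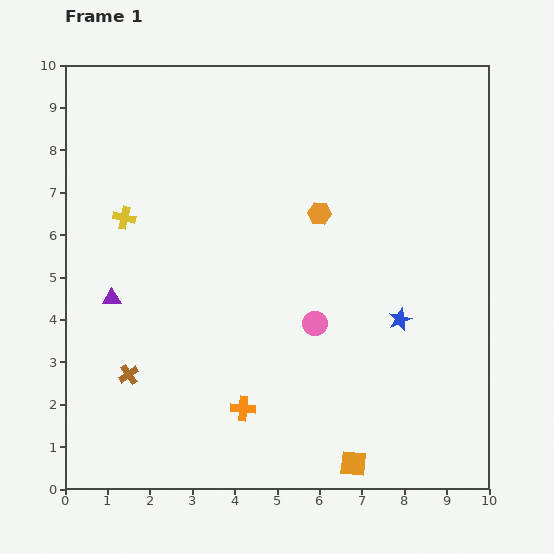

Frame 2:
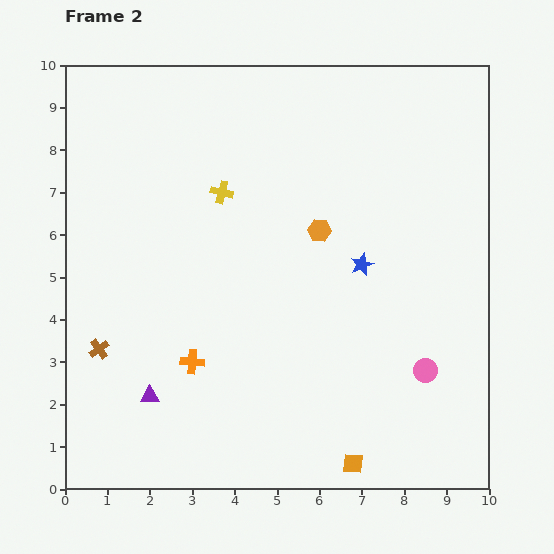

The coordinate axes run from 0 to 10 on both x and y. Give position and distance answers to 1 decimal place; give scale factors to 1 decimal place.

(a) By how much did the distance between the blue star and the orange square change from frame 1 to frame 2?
+1.1

Distance in frame 1: 3.6. Distance in frame 2: 4.7.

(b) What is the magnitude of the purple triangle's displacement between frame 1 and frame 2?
2.5

The purple triangle moved from (1.1, 4.5) to (2.0, 2.2), a distance of √(0.9² + 2.3²) ≈ 2.5.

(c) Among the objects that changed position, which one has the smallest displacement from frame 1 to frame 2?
the orange hexagon

(moved 0.4)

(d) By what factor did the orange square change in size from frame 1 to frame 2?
0.8×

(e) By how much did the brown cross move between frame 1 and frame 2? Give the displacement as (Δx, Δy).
(-0.7, 0.6)

The brown cross was at (1.5, 2.7) in frame 1 and (0.8, 3.3) in frame 2.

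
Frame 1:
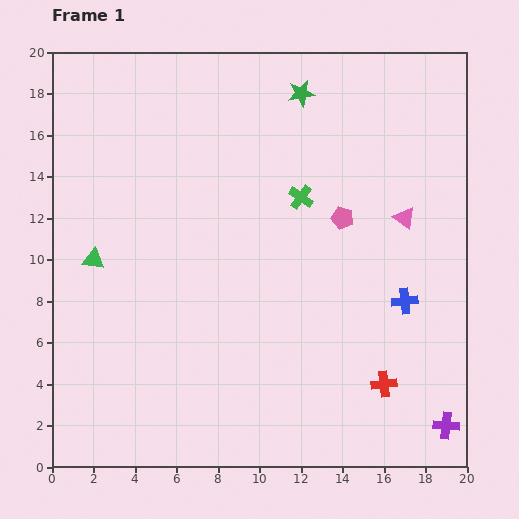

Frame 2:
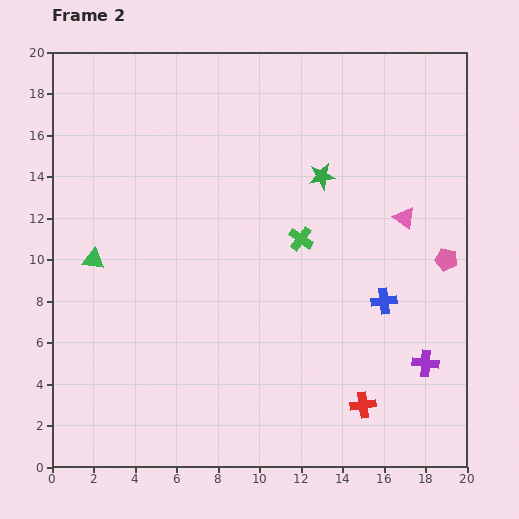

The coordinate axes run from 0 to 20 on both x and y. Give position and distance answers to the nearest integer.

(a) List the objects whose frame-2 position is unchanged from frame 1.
the pink triangle, the green triangle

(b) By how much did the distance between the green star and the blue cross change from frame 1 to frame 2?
-4

Distance in frame 1: 11. Distance in frame 2: 7.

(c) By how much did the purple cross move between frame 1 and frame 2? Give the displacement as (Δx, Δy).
(-1, 3)

The purple cross was at (19, 2) in frame 1 and (18, 5) in frame 2.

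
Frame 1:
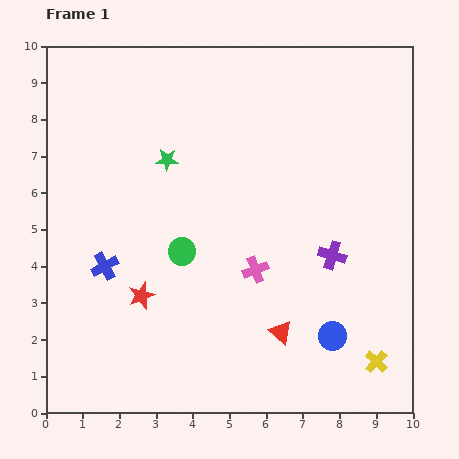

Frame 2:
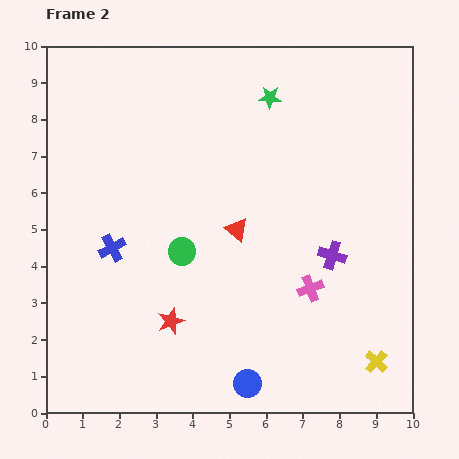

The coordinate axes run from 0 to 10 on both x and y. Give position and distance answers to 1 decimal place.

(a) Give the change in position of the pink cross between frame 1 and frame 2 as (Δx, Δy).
(1.5, -0.5)

The pink cross was at (5.7, 3.9) in frame 1 and (7.2, 3.4) in frame 2.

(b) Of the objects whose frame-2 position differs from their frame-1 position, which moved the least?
the blue cross

(moved 0.5)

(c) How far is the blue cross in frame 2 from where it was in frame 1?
0.5

The blue cross moved from (1.6, 4.0) to (1.8, 4.5), a distance of √(0.2² + 0.5²) ≈ 0.5.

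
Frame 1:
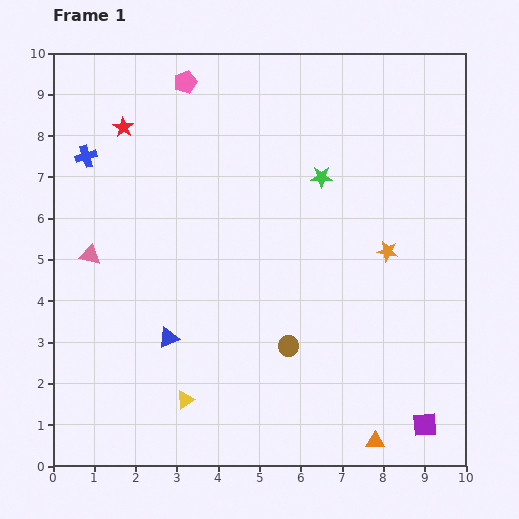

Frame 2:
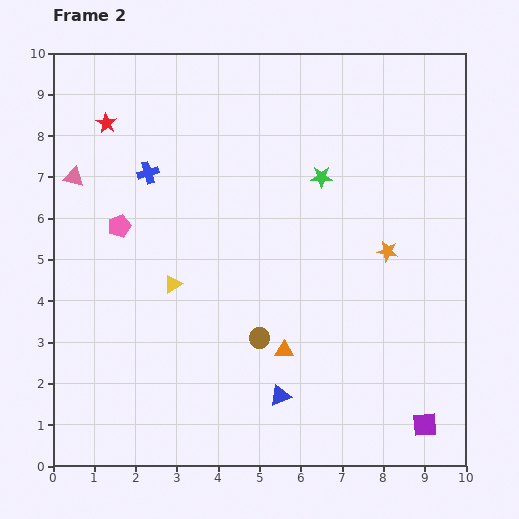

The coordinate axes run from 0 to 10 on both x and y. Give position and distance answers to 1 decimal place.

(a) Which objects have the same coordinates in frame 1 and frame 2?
the orange star, the purple square, the green star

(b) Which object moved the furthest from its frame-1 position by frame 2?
the pink pentagon

(moved 3.8; next 3.1)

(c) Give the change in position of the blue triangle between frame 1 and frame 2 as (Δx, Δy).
(2.7, -1.4)

The blue triangle was at (2.8, 3.1) in frame 1 and (5.5, 1.7) in frame 2.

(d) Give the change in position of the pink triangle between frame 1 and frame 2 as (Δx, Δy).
(-0.4, 1.9)

The pink triangle was at (0.9, 5.1) in frame 1 and (0.5, 7.0) in frame 2.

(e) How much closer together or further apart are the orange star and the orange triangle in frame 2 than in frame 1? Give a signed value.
-1.1

Distance in frame 1: 4.6. Distance in frame 2: 3.5.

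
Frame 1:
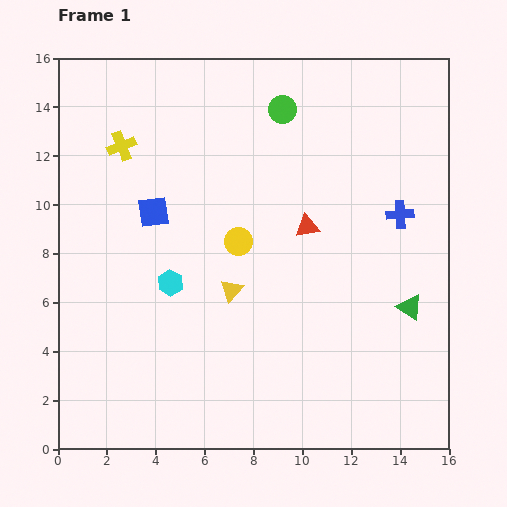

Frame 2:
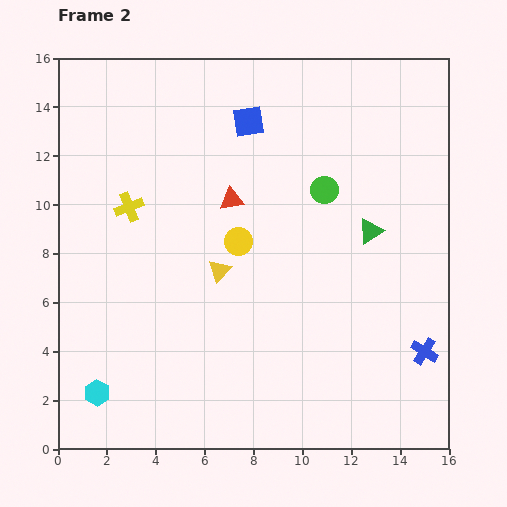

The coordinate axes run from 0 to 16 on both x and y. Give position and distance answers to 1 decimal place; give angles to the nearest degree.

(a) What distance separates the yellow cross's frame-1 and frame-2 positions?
2.5

The yellow cross moved from (2.6, 12.4) to (2.9, 9.9), a distance of √(0.3² + 2.5²) ≈ 2.5.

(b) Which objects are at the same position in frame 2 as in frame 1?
the yellow circle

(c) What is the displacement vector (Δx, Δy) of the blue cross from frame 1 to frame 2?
(1.0, -5.6)

The blue cross was at (14.0, 9.6) in frame 1 and (15.0, 4.0) in frame 2.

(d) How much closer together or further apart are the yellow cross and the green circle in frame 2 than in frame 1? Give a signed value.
+1.2

Distance in frame 1: 6.8. Distance in frame 2: 8.0.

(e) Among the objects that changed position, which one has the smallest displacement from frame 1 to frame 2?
the yellow triangle

(moved 0.9)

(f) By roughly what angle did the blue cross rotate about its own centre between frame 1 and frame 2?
35° clockwise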